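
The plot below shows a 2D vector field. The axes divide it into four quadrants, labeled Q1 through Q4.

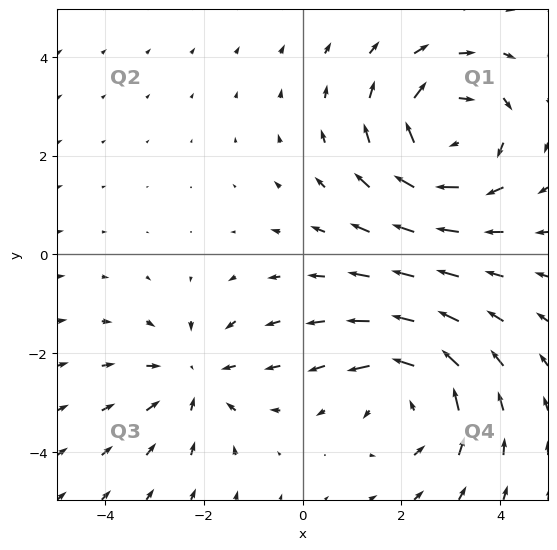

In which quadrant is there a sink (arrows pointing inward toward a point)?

The sink sits at approximately (-2.2, -2.5), which lies in quadrant Q3. The divergence there is about -3, negative as expected for a sink.

Q3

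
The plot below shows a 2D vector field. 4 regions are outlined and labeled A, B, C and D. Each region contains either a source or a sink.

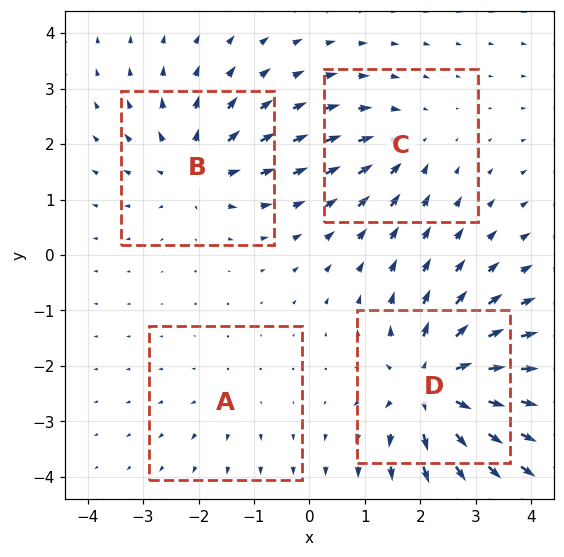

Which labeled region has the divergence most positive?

D

Divergence at each region's feature centre — A: about +2, B: about +5, C: about -4, D: about +8. Region D is most positive.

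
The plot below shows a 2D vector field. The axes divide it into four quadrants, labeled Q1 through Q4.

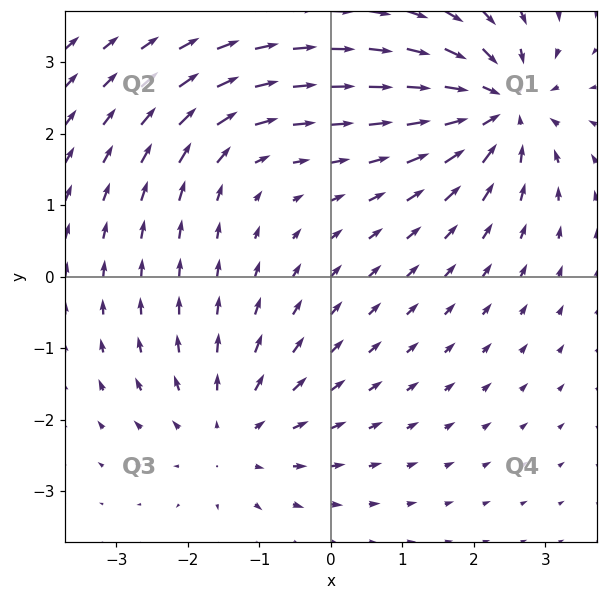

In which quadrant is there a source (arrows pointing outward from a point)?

Q3

The source sits at approximately (-1.4, -2.2), which lies in quadrant Q3. The divergence there is about +3, positive as expected for a source.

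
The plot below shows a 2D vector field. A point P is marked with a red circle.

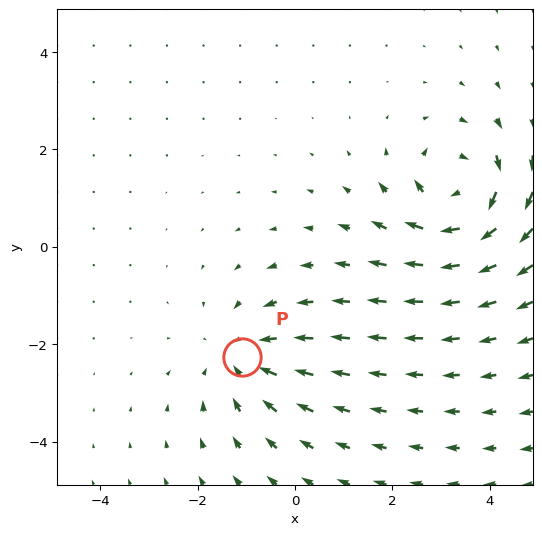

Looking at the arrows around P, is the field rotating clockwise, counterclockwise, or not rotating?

Near P at (-1.1, -2.3) the arrows show no circulation. The curl there is ≈0.

not rotating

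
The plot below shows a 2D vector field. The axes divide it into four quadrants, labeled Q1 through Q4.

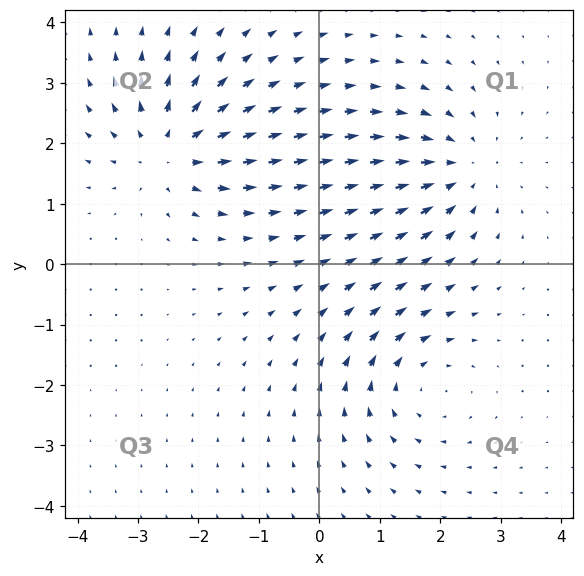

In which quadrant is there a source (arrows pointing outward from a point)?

The source sits at approximately (-2.5, 1.9), which lies in quadrant Q2. The divergence there is about +4, positive as expected for a source.

Q2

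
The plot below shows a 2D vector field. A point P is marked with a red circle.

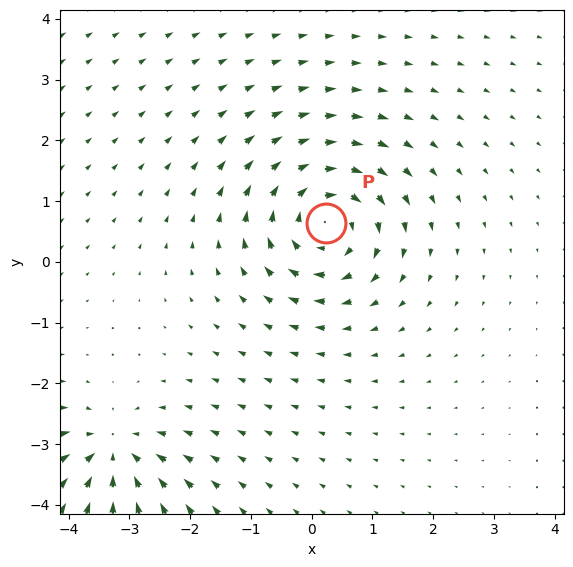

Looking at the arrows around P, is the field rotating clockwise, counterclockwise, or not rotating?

Near P at (0.2, 0.6) the arrows circulate clockwise. The curl (z-component) there is about -5; negative curl means clockwise rotation.

clockwise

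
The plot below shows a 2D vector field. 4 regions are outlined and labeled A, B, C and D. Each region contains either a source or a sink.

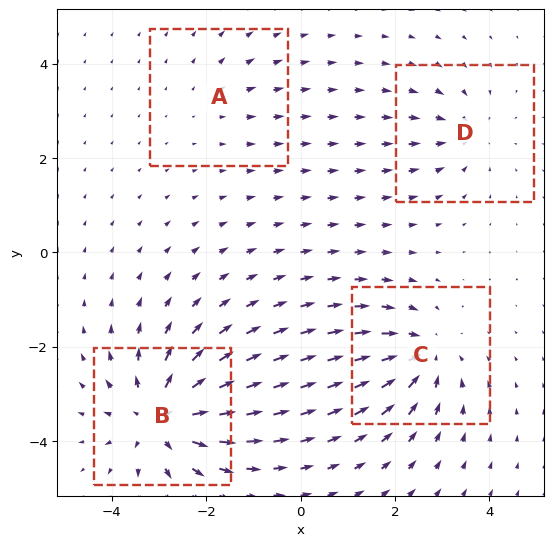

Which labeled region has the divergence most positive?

Divergence at each region's feature centre — A: about +2, B: about +7, C: about -5, D: about -3. Region B is most positive.

B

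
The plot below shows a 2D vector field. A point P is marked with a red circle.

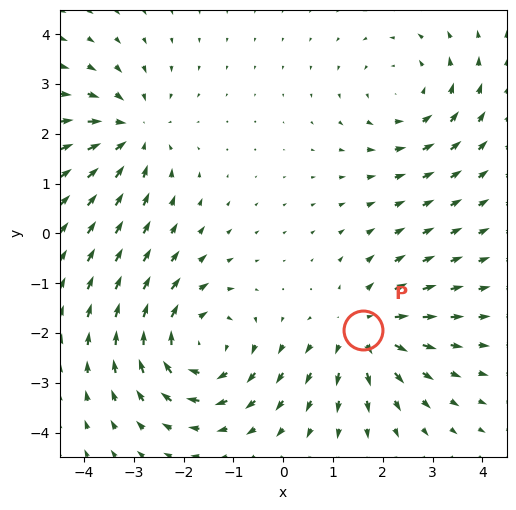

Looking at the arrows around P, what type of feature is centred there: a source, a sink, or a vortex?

At P (1.6, -1.9) the arrows spread outward. Divergence about +4, curl ≈0 — positive divergence with near-zero curl is a source.

source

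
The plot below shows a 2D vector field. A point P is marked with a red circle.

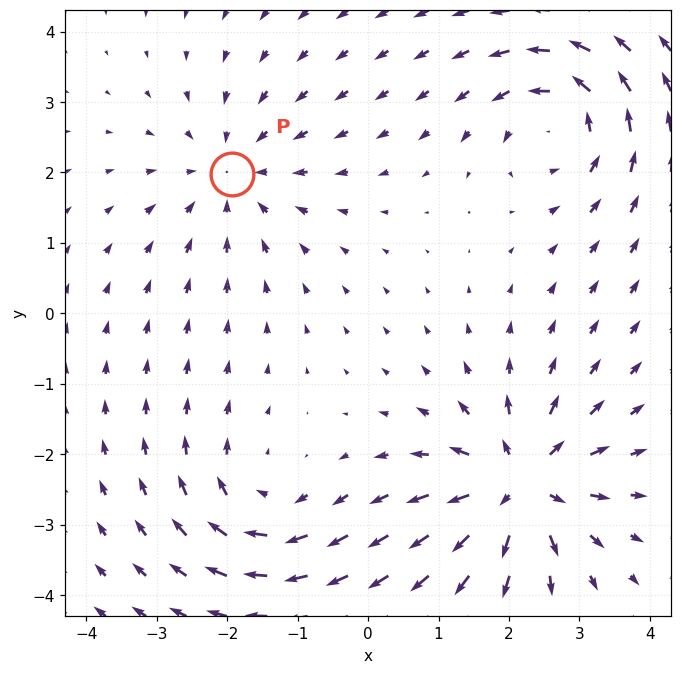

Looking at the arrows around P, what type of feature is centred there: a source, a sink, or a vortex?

At P (-1.9, 2.0) the arrows converge inward. Divergence about -3, curl ≈0 — negative divergence with near-zero curl is a sink.

sink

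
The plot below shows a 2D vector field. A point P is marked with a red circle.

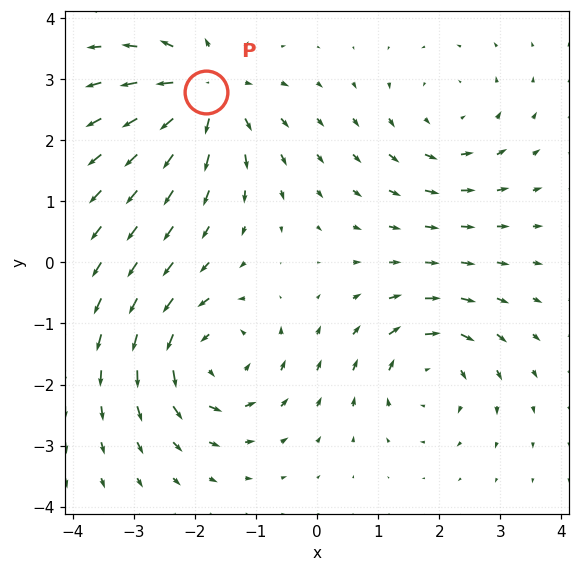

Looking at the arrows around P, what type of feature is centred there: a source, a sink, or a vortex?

At P (-1.8, 2.8) the arrows spread outward. Divergence about +6, curl ≈0 — positive divergence with near-zero curl is a source.

source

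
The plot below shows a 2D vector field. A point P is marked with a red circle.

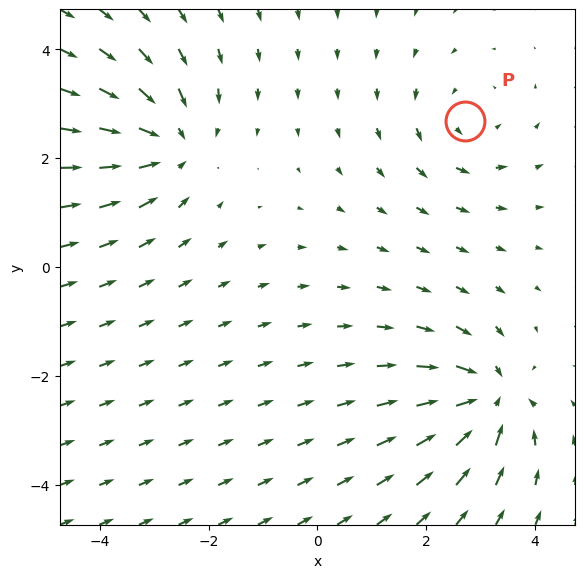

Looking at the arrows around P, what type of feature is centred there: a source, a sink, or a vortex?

At P (2.7, 2.7) the arrows circulate counterclockwise. Divergence ≈0, curl about +3 — near-zero divergence with nonzero curl is a vortex.

vortex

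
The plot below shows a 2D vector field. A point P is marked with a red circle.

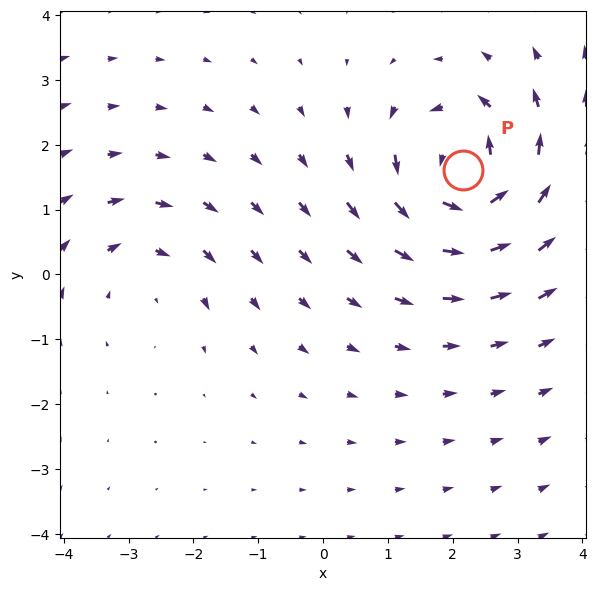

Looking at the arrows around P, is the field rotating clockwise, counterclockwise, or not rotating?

Near P at (2.2, 1.6) the arrows circulate counterclockwise. The curl (z-component) there is about +6; positive curl means counterclockwise rotation.

counterclockwise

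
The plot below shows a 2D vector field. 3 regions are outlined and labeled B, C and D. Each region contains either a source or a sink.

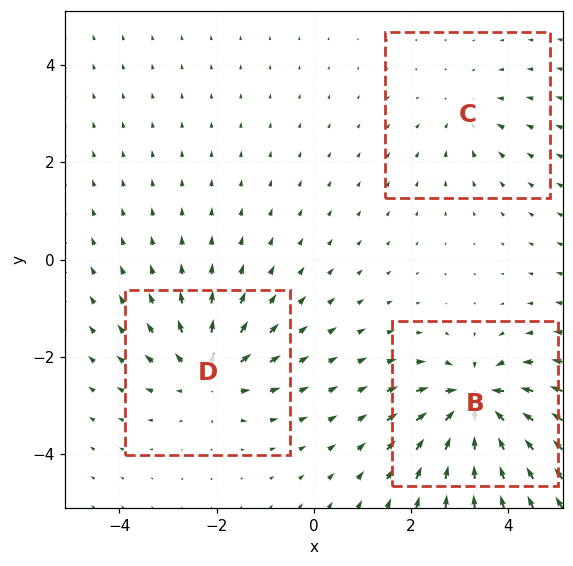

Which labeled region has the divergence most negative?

B

Divergence at each region's feature centre — B: about -6, C: about -2, D: about +4. Region B is most negative.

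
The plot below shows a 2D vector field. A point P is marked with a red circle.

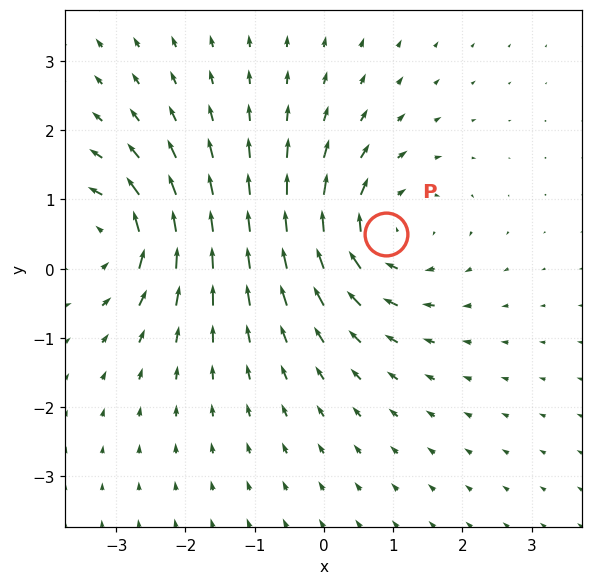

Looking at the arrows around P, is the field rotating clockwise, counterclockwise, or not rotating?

clockwise

Near P at (0.9, 0.5) the arrows circulate clockwise. The curl (z-component) there is about -5; negative curl means clockwise rotation.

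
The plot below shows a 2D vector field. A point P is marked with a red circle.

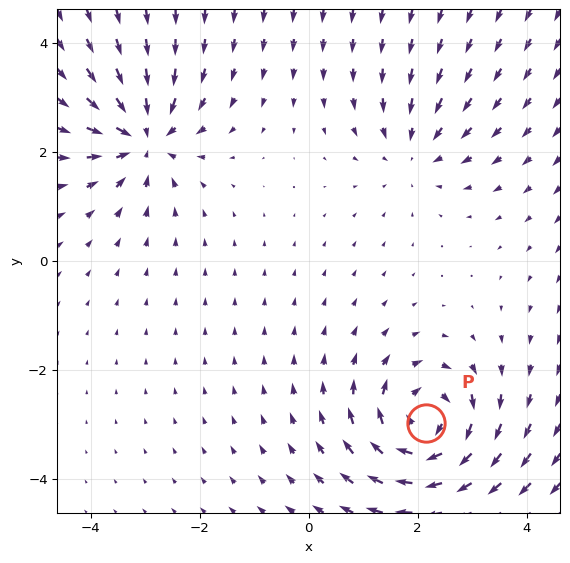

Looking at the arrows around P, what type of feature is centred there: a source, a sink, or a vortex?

At P (2.1, -3.0) the arrows circulate clockwise. Divergence ≈0, curl about -7 — near-zero divergence with nonzero curl is a vortex.

vortex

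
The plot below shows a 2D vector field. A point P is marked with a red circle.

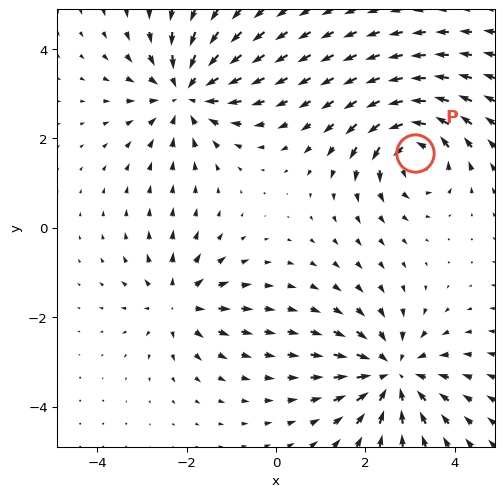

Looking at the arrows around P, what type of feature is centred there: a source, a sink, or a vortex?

vortex

At P (3.1, 1.7) the arrows circulate counterclockwise. Divergence ≈0, curl about +6 — near-zero divergence with nonzero curl is a vortex.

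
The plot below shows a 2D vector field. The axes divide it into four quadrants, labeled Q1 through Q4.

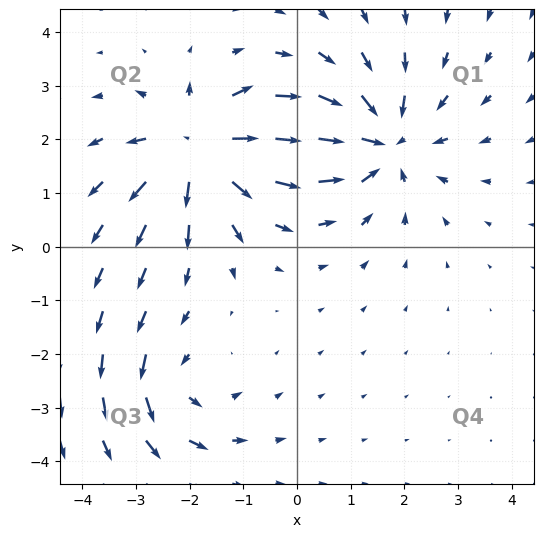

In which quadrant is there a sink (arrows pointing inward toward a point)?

Q1

The sink sits at approximately (1.6, 2.0), which lies in quadrant Q1. The divergence there is about -5, negative as expected for a sink.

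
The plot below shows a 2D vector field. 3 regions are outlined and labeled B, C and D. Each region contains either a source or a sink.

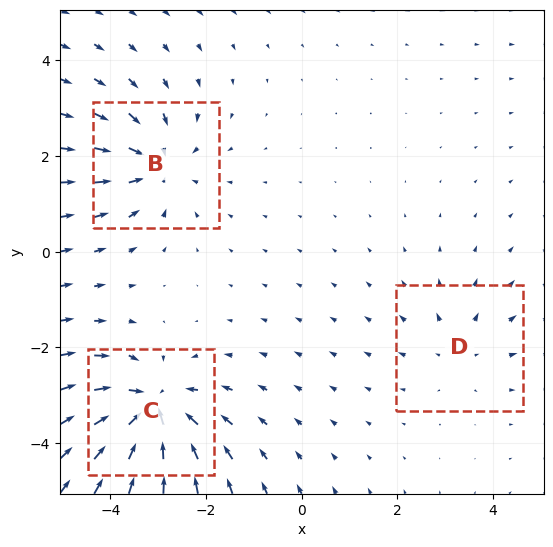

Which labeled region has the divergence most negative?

Divergence at each region's feature centre — B: about -4, C: about -5, D: about +2. Region C is most negative.

C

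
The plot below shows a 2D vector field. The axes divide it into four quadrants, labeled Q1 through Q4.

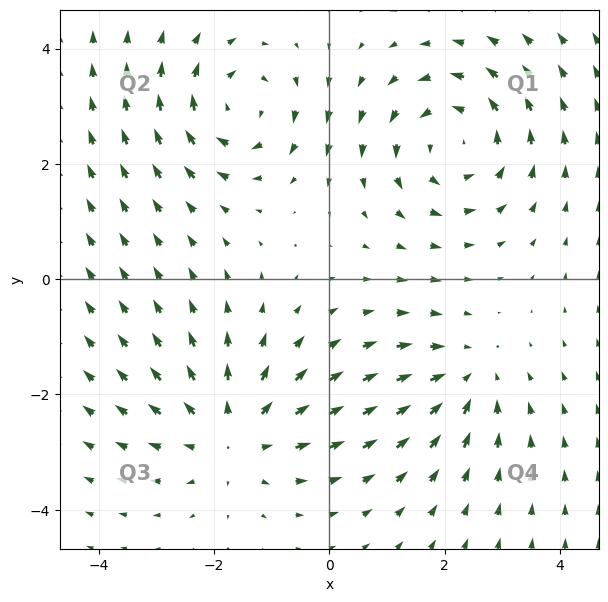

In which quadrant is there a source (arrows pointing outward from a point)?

The source sits at approximately (-1.7, -2.7), which lies in quadrant Q3. The divergence there is about +3, positive as expected for a source.

Q3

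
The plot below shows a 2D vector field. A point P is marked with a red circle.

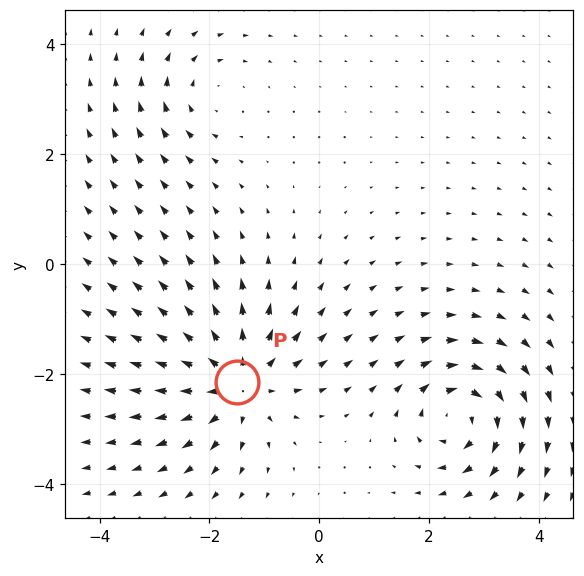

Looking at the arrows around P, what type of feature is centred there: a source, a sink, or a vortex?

source

At P (-1.5, -2.1) the arrows spread outward. Divergence about +5, curl ≈0 — positive divergence with near-zero curl is a source.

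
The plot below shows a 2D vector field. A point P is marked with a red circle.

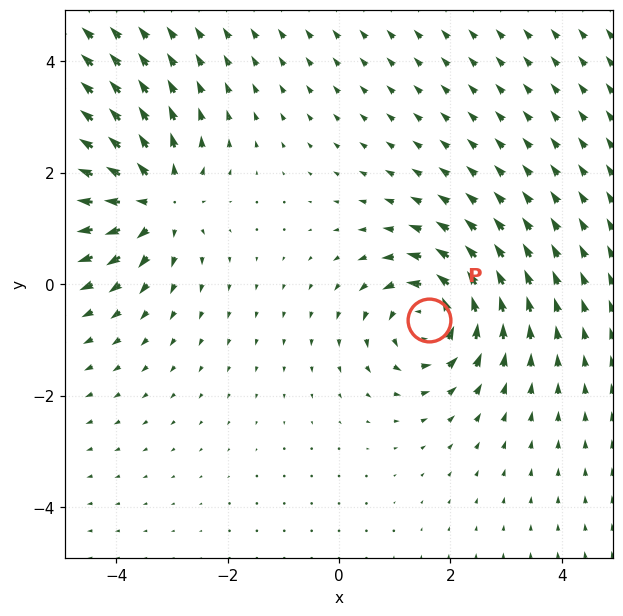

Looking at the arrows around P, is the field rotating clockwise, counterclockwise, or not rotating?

Near P at (1.6, -0.6) the arrows circulate counterclockwise. The curl (z-component) there is about +5; positive curl means counterclockwise rotation.

counterclockwise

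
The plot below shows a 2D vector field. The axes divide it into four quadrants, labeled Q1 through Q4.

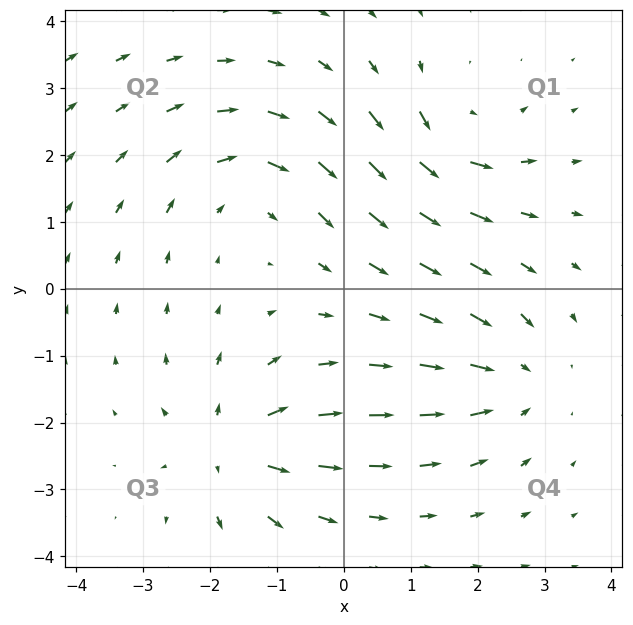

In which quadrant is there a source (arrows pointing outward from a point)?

Q3

The source sits at approximately (-1.7, -2.4), which lies in quadrant Q3. The divergence there is about +5, positive as expected for a source.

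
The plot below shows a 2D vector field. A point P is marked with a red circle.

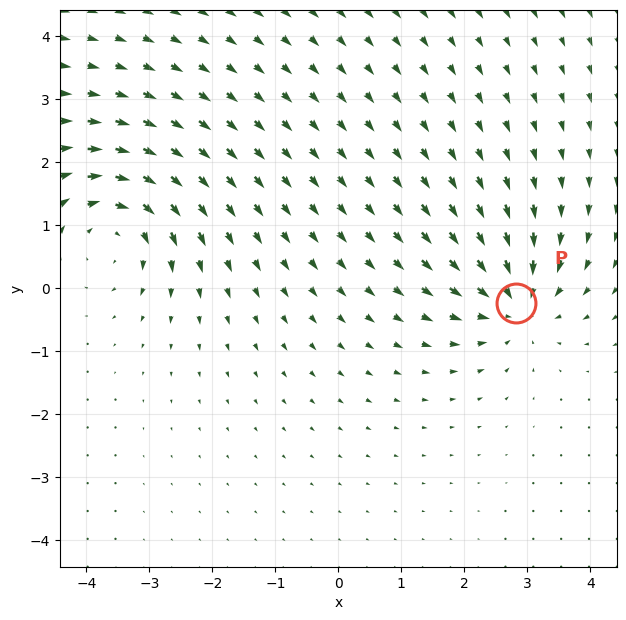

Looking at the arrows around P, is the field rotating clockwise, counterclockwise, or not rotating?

Near P at (2.8, -0.2) the arrows show no circulation. The curl there is ≈0.

not rotating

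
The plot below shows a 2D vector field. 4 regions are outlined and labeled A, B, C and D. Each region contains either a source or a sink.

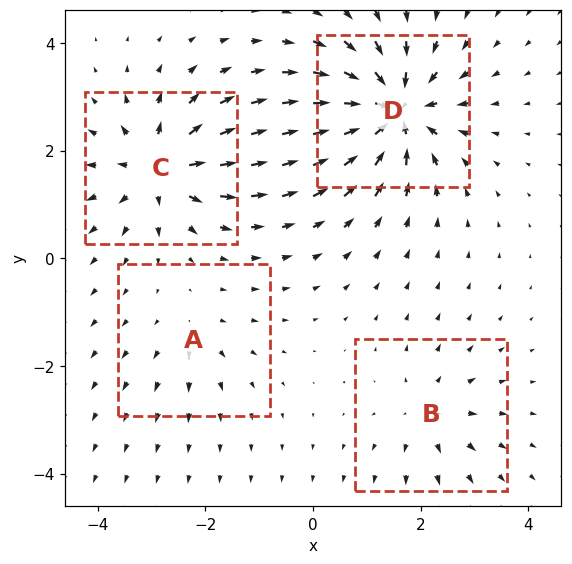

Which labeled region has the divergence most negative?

Divergence at each region's feature centre — A: about +3, B: about +4, C: about +7, D: about -9. Region D is most negative.

D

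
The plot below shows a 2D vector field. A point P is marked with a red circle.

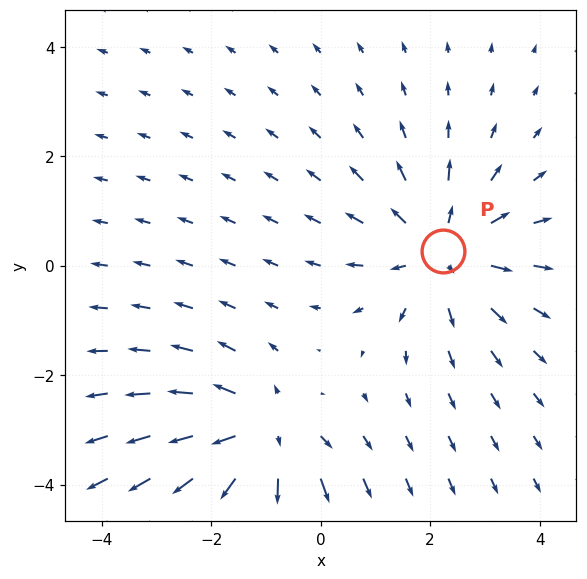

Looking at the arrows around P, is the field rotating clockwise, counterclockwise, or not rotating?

Near P at (2.2, 0.3) the arrows show no circulation. The curl there is ≈0.

not rotating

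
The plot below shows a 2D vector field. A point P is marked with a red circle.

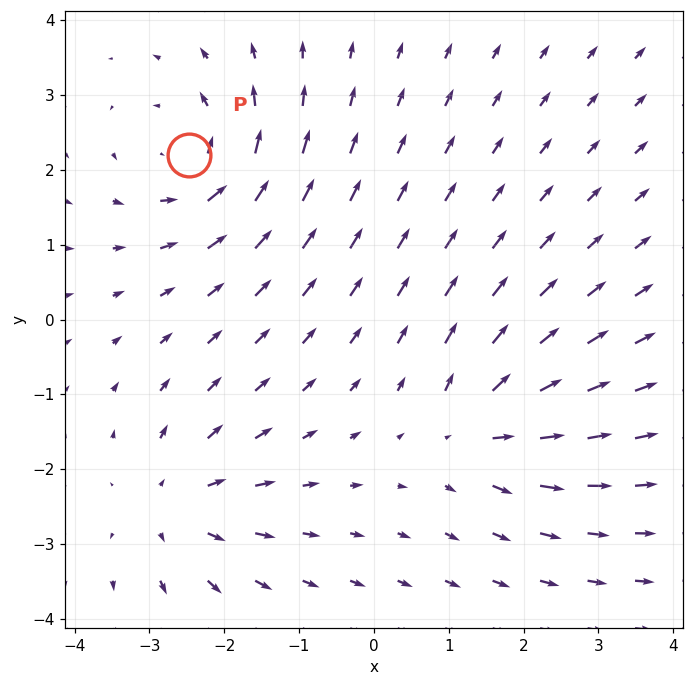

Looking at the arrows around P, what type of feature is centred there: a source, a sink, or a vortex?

At P (-2.5, 2.2) the arrows circulate counterclockwise. Divergence ≈0, curl about +5 — near-zero divergence with nonzero curl is a vortex.

vortex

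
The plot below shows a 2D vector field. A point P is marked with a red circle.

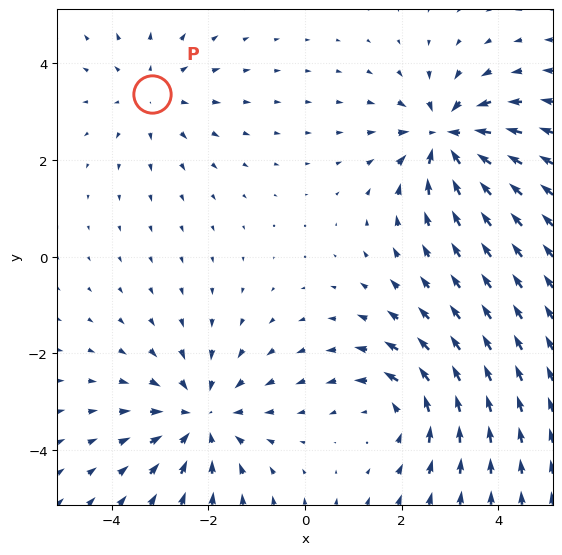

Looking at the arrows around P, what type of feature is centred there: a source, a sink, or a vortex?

At P (-3.2, 3.4) the arrows spread outward. Divergence about +2, curl ≈0 — positive divergence with near-zero curl is a source.

source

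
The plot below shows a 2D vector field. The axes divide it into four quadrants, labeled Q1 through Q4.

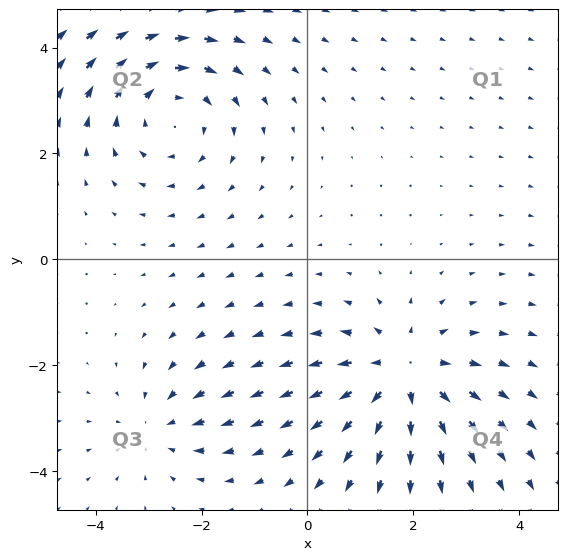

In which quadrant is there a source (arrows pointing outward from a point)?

The source sits at approximately (1.8, -2.2), which lies in quadrant Q4. The divergence there is about +4, positive as expected for a source.

Q4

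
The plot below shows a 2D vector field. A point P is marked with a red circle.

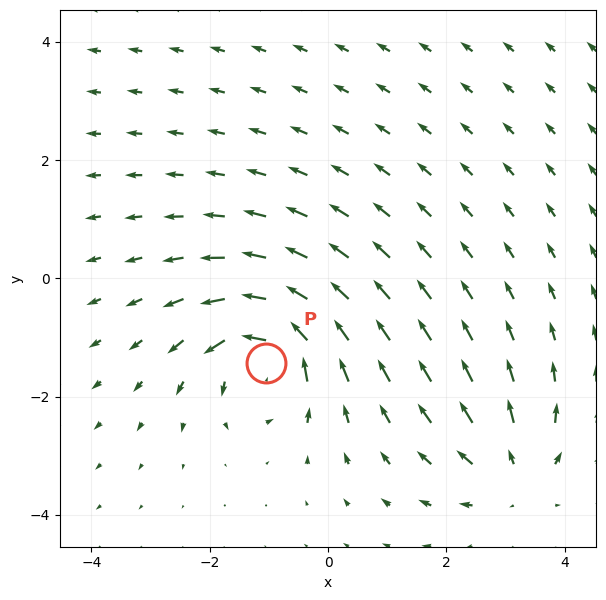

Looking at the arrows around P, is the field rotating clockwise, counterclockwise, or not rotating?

counterclockwise

Near P at (-1.0, -1.4) the arrows circulate counterclockwise. The curl (z-component) there is about +6; positive curl means counterclockwise rotation.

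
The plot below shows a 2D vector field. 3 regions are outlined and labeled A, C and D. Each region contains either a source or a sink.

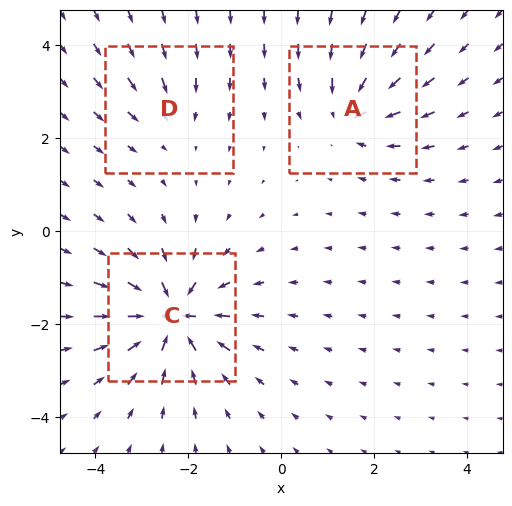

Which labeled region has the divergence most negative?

C

Divergence at each region's feature centre — A: about -4, C: about -6, D: about -2. Region C is most negative.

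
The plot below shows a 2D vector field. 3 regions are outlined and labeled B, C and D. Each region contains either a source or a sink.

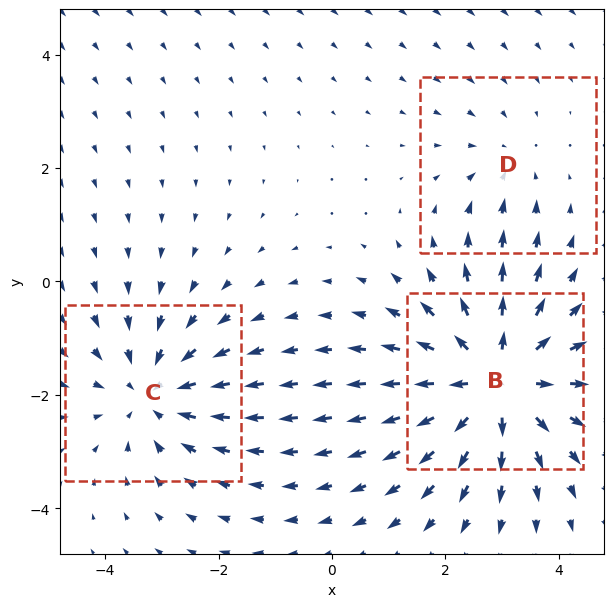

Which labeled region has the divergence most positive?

B

Divergence at each region's feature centre — B: about +4, C: about -3, D: about -2. Region B is most positive.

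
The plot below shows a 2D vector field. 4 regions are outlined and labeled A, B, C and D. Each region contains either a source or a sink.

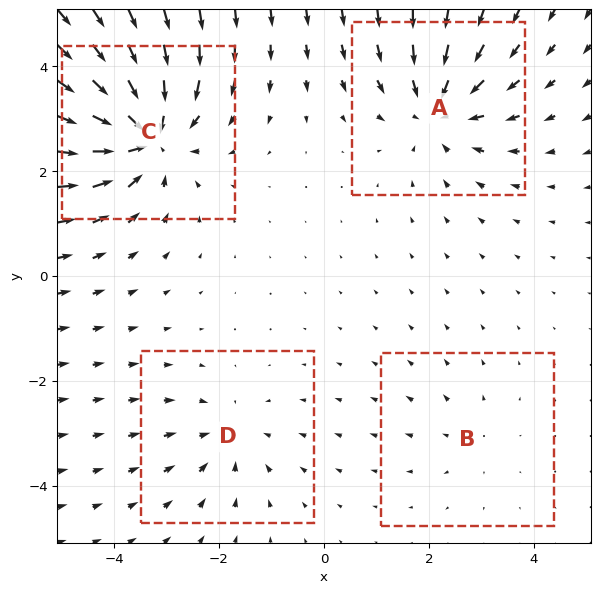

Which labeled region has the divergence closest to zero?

Divergence at each region's feature centre — A: about -5, B: about +2, C: about -7, D: about -3. Region B is closest to zero.

B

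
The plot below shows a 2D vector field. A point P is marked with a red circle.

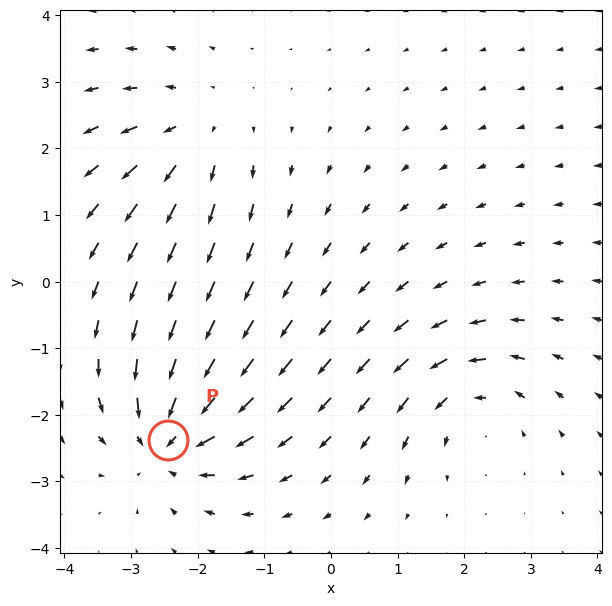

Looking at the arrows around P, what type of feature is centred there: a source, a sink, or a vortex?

At P (-2.5, -2.4) the arrows converge inward. Divergence about -6, curl ≈0 — negative divergence with near-zero curl is a sink.

sink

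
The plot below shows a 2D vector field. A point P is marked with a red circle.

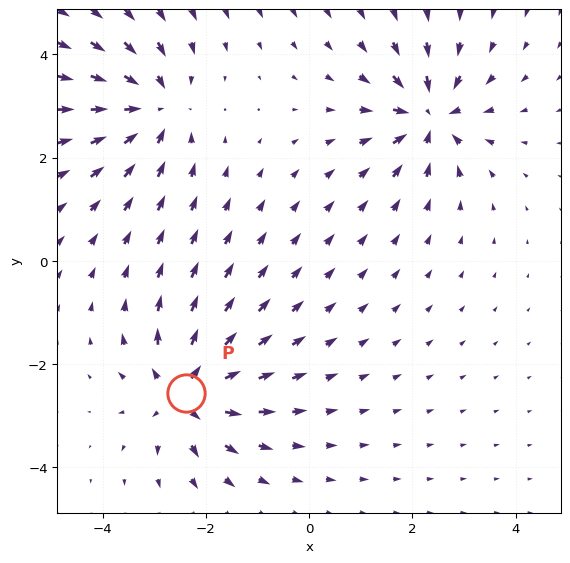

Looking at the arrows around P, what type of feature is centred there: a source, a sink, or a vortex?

At P (-2.4, -2.6) the arrows spread outward. Divergence about +7, curl ≈0 — positive divergence with near-zero curl is a source.

source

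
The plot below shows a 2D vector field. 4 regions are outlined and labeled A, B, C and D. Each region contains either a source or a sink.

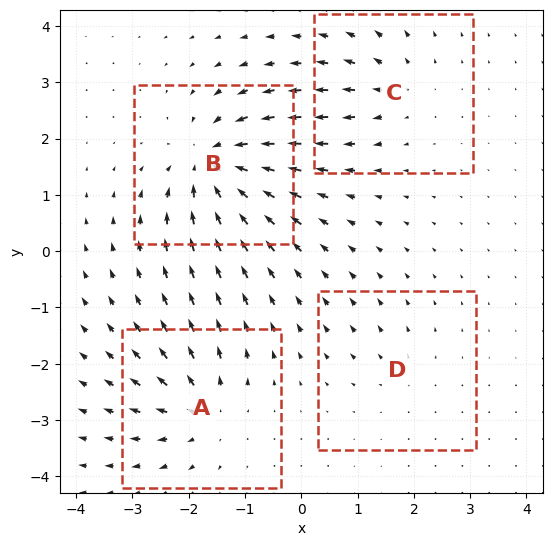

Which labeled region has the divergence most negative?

Divergence at each region's feature centre — A: about +6, B: about -8, C: about +4, D: about +2. Region B is most negative.

B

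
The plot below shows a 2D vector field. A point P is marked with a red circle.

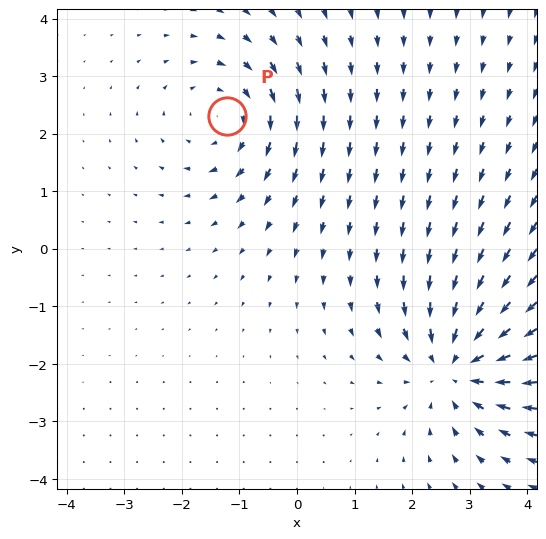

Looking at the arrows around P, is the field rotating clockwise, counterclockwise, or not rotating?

Near P at (-1.2, 2.3) the arrows circulate clockwise. The curl (z-component) there is about -3; negative curl means clockwise rotation.

clockwise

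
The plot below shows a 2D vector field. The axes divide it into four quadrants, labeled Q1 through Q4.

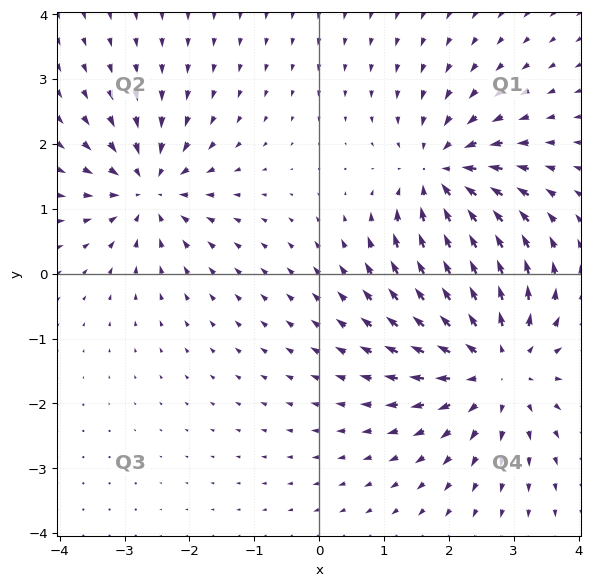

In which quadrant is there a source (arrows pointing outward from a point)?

Q4

The source sits at approximately (2.7, -1.4), which lies in quadrant Q4. The divergence there is about +4, positive as expected for a source.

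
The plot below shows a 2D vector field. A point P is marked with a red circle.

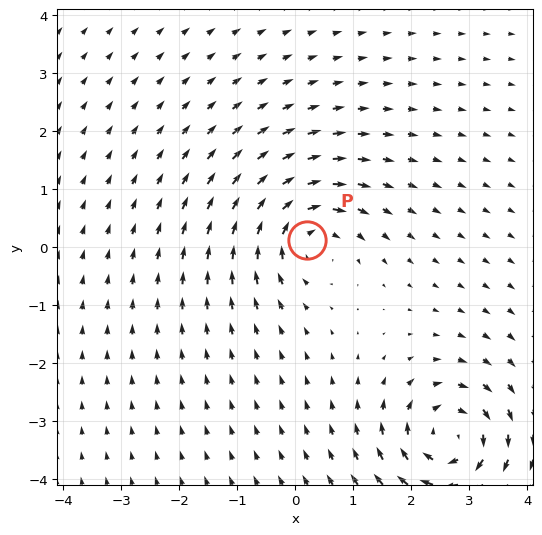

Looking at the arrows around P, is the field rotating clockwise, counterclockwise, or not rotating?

clockwise

Near P at (0.2, 0.1) the arrows circulate clockwise. The curl (z-component) there is about -6; negative curl means clockwise rotation.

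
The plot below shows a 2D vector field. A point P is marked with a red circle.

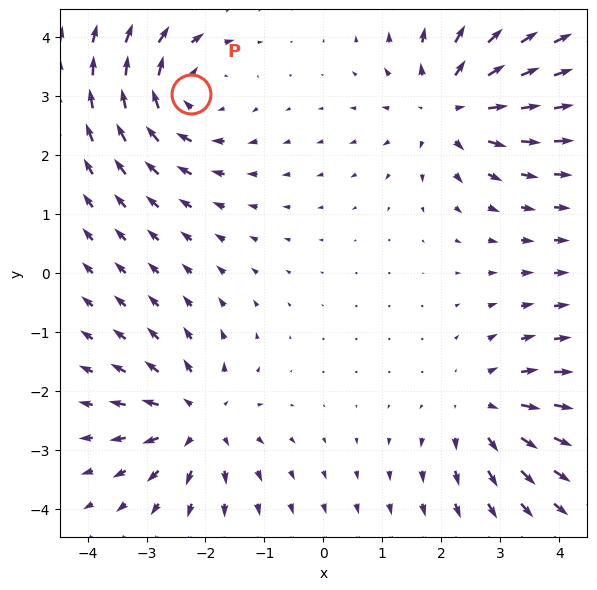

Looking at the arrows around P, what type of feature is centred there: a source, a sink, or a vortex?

At P (-2.2, 3.0) the arrows circulate clockwise. Divergence ≈0, curl about -5 — near-zero divergence with nonzero curl is a vortex.

vortex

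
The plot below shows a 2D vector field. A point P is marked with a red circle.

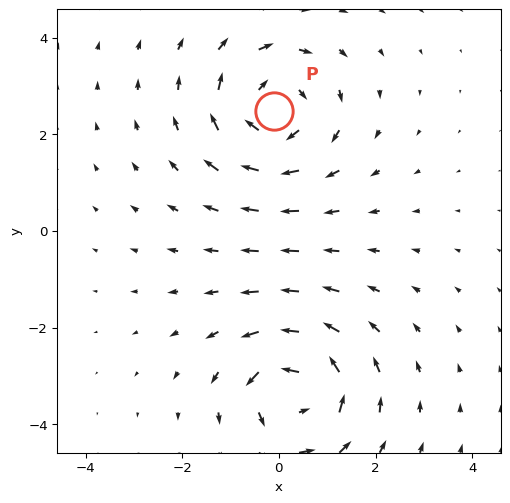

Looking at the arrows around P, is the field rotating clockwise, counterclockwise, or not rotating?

clockwise

Near P at (-0.1, 2.5) the arrows circulate clockwise. The curl (z-component) there is about -4; negative curl means clockwise rotation.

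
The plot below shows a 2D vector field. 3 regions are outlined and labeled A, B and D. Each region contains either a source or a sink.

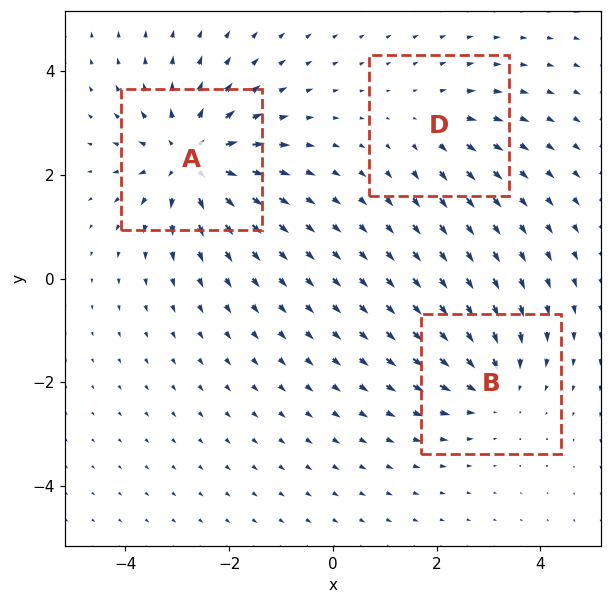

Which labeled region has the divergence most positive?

Divergence at each region's feature centre — A: about +5, B: about -3, D: about +2. Region A is most positive.

A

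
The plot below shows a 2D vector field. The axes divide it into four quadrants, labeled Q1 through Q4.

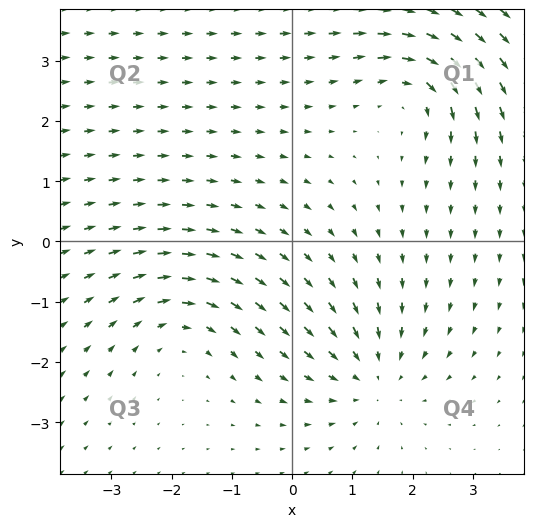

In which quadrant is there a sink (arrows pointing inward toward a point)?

The sink sits at approximately (1.3, -2.2), which lies in quadrant Q4. The divergence there is about -3, negative as expected for a sink.

Q4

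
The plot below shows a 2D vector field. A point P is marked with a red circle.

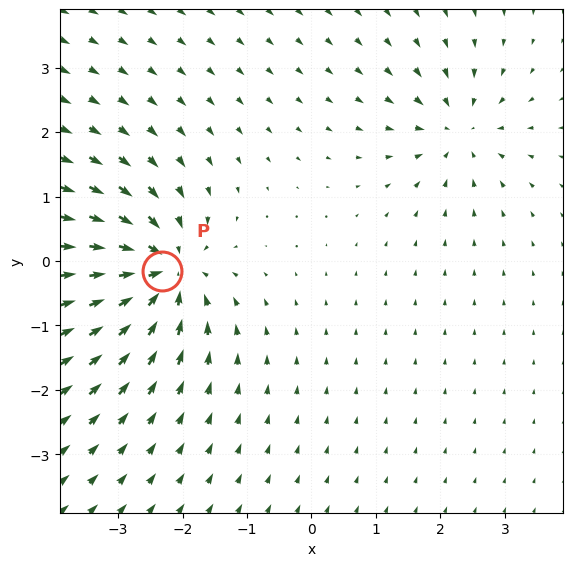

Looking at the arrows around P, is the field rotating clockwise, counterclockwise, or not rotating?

not rotating

Near P at (-2.3, -0.2) the arrows show no circulation. The curl there is ≈0.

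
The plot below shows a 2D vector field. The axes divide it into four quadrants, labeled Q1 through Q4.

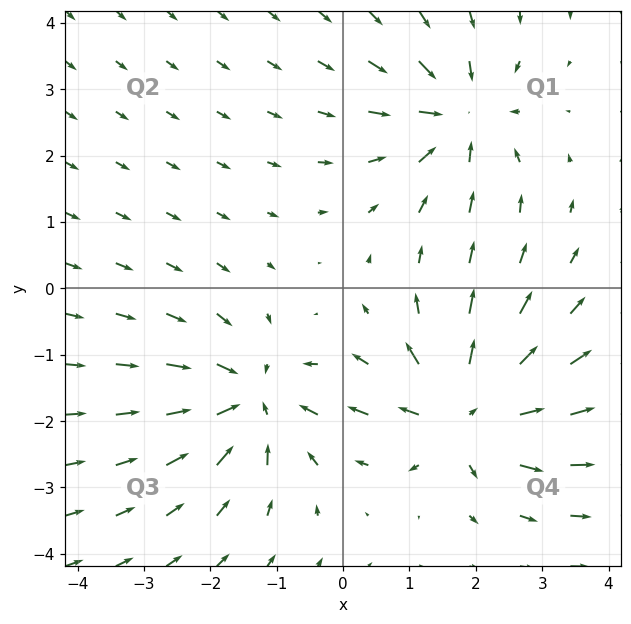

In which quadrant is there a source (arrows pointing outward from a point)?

The source sits at approximately (1.8, -1.9), which lies in quadrant Q4. The divergence there is about +6, positive as expected for a source.

Q4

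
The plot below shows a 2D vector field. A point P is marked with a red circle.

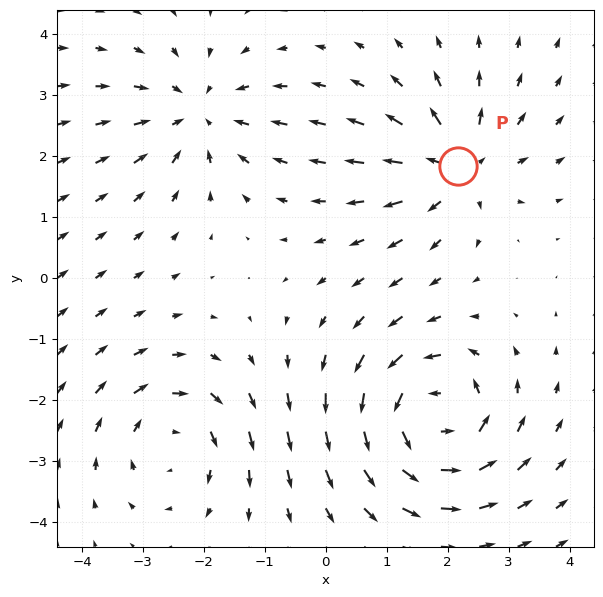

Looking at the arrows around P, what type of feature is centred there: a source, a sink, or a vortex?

At P (2.2, 1.8) the arrows spread outward. Divergence about +4, curl ≈0 — positive divergence with near-zero curl is a source.

source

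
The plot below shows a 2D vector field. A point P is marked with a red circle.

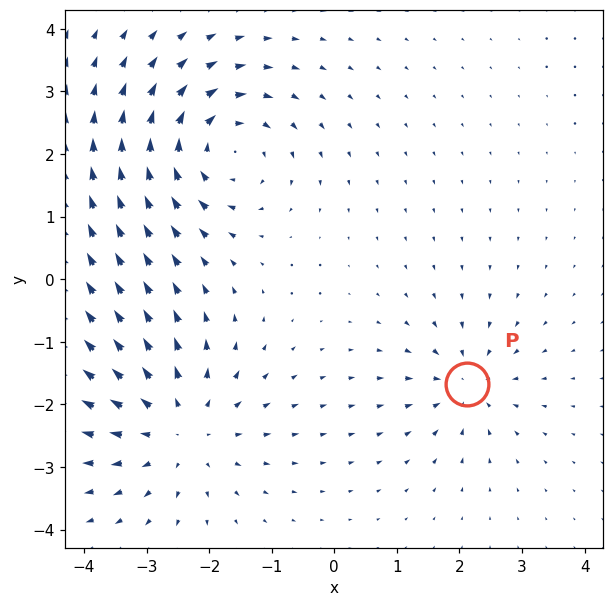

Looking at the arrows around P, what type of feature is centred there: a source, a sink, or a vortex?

At P (2.1, -1.7) the arrows converge inward. Divergence about -4, curl ≈0 — negative divergence with near-zero curl is a sink.

sink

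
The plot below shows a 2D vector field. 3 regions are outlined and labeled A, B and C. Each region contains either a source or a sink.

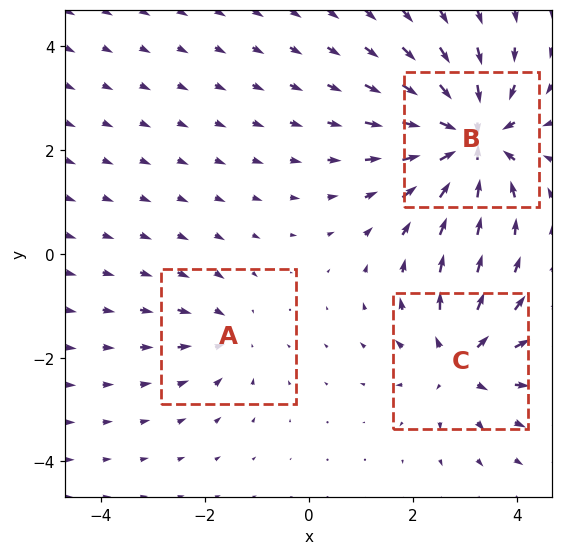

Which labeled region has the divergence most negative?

Divergence at each region's feature centre — A: about -2, B: about -5, C: about +3. Region B is most negative.

B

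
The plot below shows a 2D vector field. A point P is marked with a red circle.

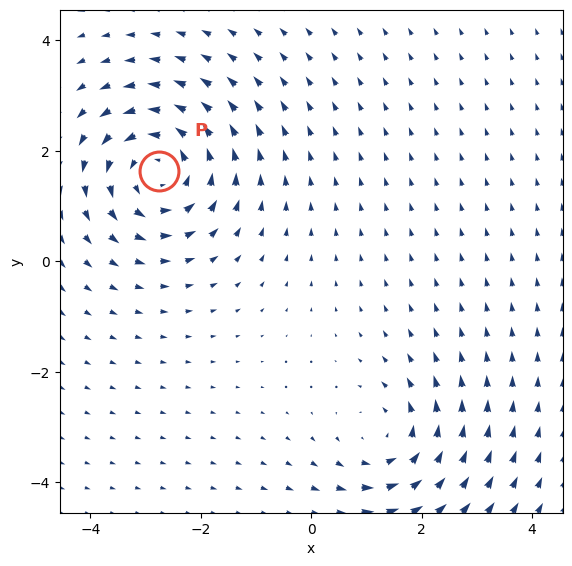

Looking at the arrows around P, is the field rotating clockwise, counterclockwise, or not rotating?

counterclockwise

Near P at (-2.8, 1.6) the arrows circulate counterclockwise. The curl (z-component) there is about +4; positive curl means counterclockwise rotation.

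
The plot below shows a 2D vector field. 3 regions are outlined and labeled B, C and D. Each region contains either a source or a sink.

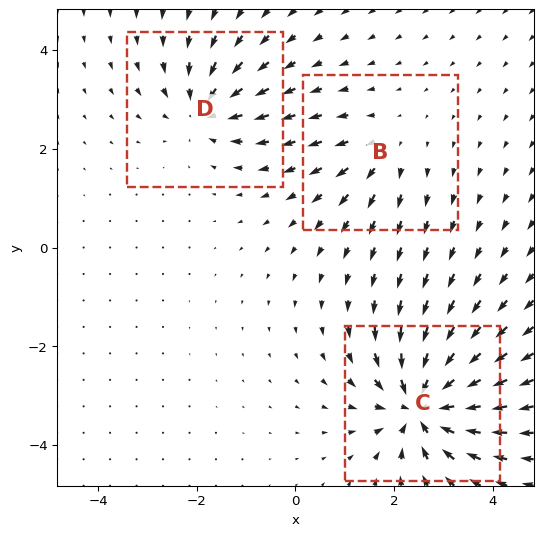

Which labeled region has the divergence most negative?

Divergence at each region's feature centre — B: about +3, C: about -6, D: about -4. Region C is most negative.

C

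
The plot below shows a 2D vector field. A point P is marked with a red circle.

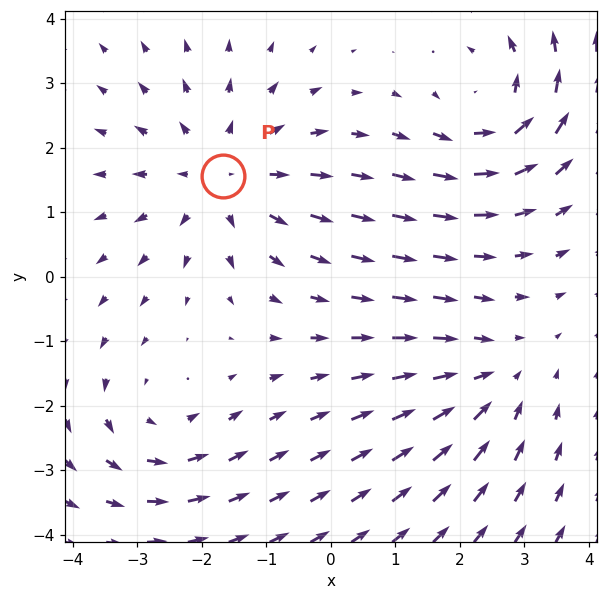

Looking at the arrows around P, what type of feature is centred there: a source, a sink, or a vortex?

At P (-1.7, 1.6) the arrows spread outward. Divergence about +3, curl ≈0 — positive divergence with near-zero curl is a source.

source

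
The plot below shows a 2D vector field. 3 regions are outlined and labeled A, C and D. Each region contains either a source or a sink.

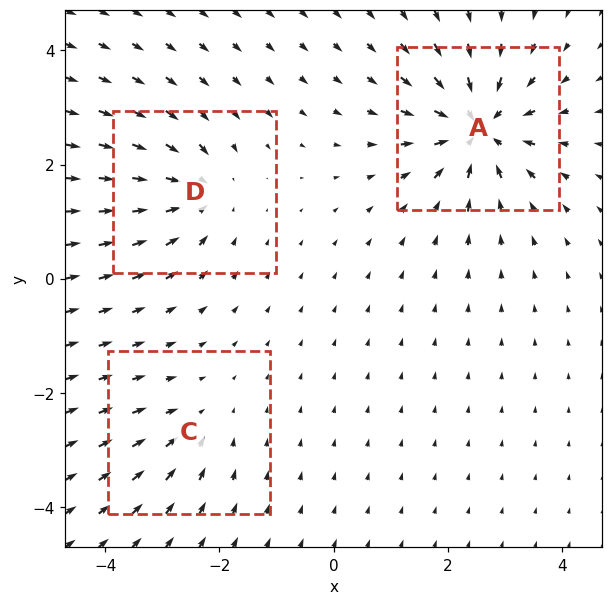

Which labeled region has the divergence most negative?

A

Divergence at each region's feature centre — A: about -6, C: about -2, D: about -4. Region A is most negative.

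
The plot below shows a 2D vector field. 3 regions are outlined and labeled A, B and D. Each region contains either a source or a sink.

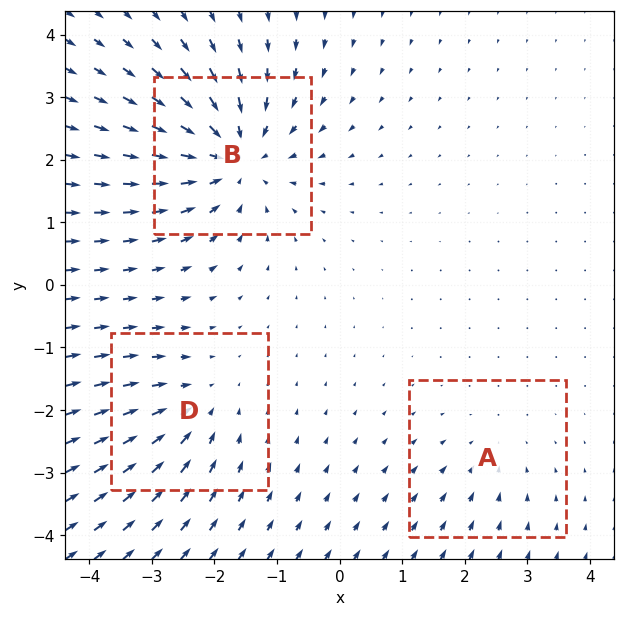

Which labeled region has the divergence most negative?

B

Divergence at each region's feature centre — A: about -2, B: about -5, D: about -3. Region B is most negative.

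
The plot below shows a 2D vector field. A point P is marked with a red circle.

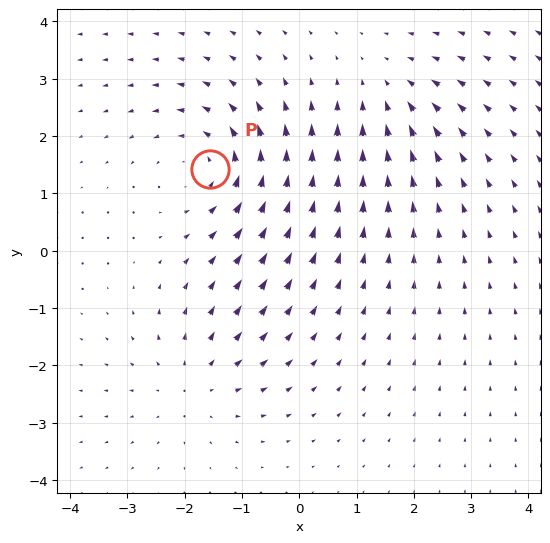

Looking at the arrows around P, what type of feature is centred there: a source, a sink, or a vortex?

vortex

At P (-1.6, 1.4) the arrows circulate counterclockwise. Divergence ≈0, curl about +4 — near-zero divergence with nonzero curl is a vortex.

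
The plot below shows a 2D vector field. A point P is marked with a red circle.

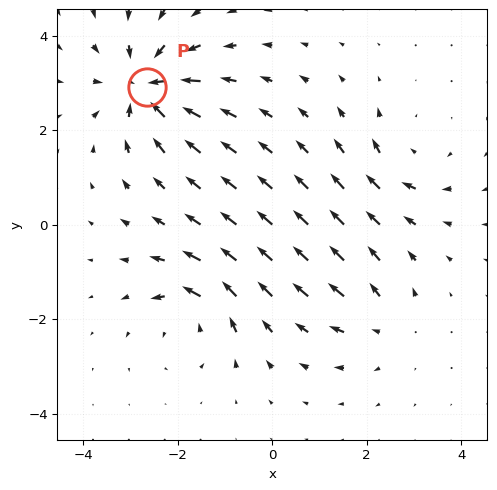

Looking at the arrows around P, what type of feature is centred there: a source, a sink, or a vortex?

At P (-2.7, 2.9) the arrows converge inward. Divergence about -6, curl ≈0 — negative divergence with near-zero curl is a sink.

sink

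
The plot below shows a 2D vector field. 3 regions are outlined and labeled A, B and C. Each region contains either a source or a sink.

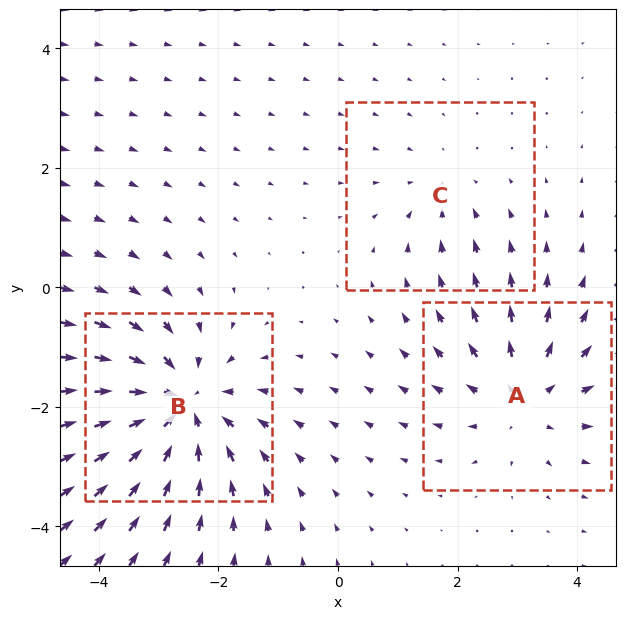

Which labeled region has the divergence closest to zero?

C

Divergence at each region's feature centre — A: about +3, B: about -5, C: about -2. Region C is closest to zero.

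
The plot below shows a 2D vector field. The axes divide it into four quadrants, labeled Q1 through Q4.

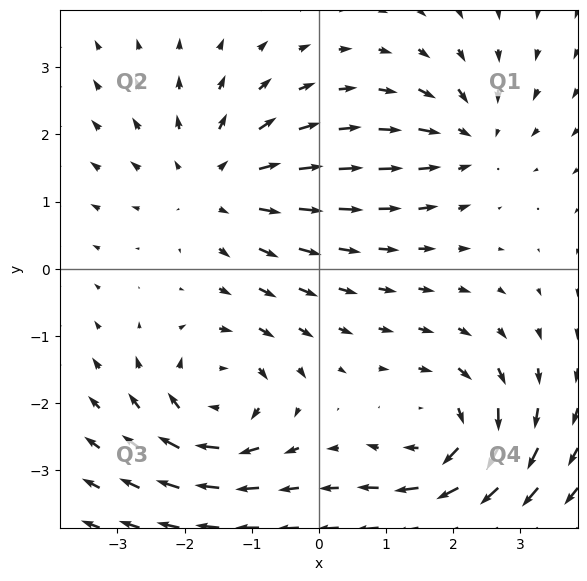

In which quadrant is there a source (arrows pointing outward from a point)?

The source sits at approximately (-1.5, 1.3), which lies in quadrant Q2. The divergence there is about +3, positive as expected for a source.

Q2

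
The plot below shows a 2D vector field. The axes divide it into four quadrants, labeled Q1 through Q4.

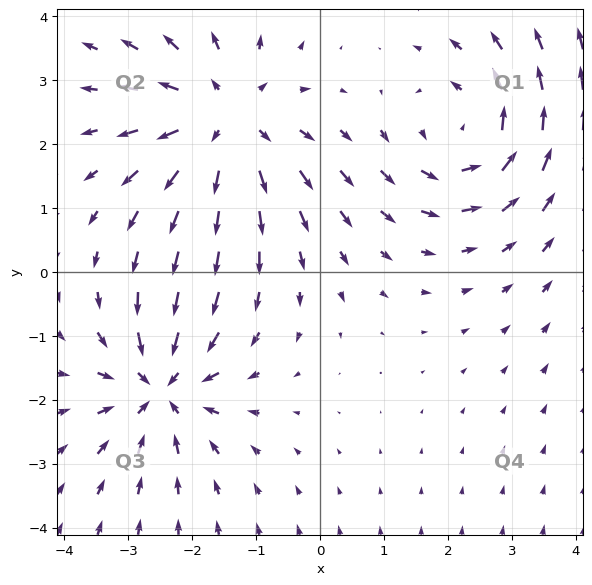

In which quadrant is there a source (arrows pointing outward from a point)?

The source sits at approximately (-1.5, 2.4), which lies in quadrant Q2. The divergence there is about +3, positive as expected for a source.

Q2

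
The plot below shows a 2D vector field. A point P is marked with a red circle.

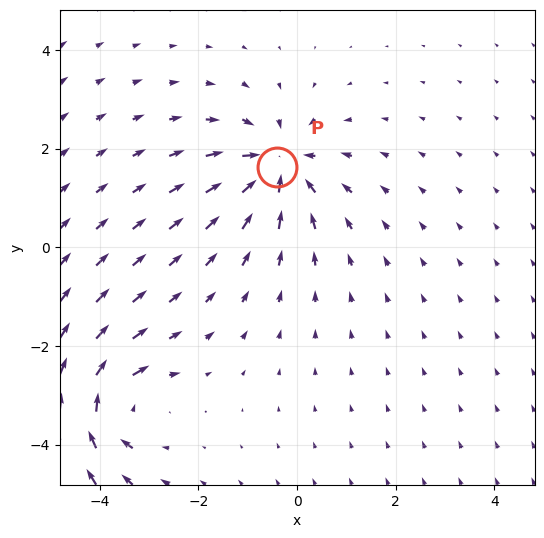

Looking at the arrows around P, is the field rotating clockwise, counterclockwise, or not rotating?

not rotating

Near P at (-0.4, 1.6) the arrows show no circulation. The curl there is ≈0.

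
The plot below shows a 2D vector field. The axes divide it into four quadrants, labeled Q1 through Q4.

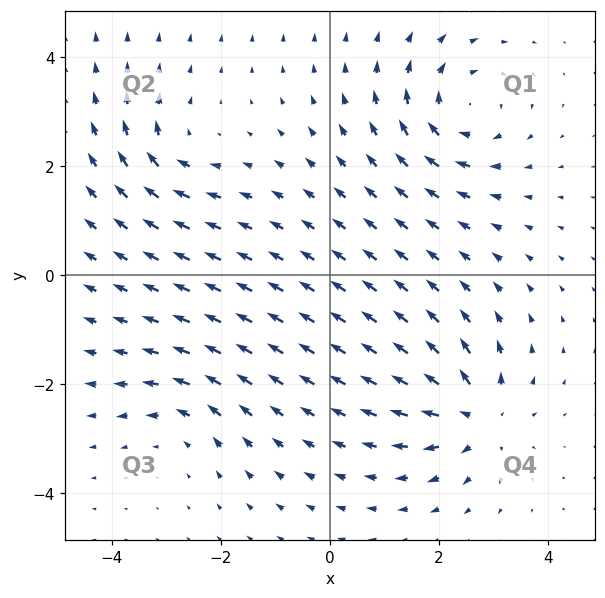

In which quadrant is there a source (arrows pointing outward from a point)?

Q4

The source sits at approximately (2.7, -2.6), which lies in quadrant Q4. The divergence there is about +5, positive as expected for a source.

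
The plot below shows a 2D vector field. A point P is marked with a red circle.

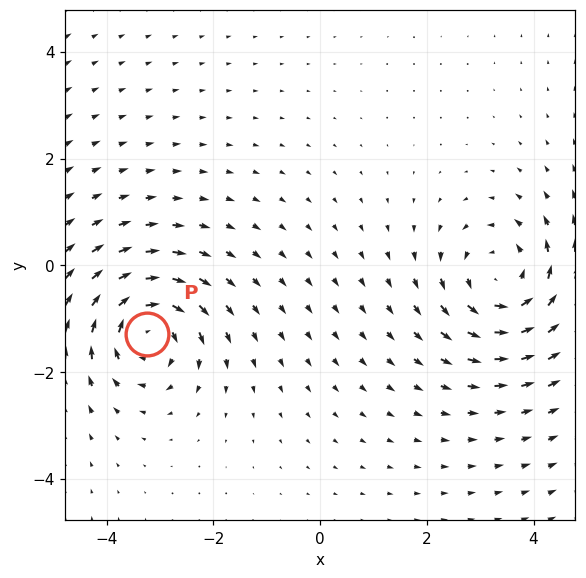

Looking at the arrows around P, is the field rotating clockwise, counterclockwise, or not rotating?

Near P at (-3.2, -1.3) the arrows circulate clockwise. The curl (z-component) there is about -5; negative curl means clockwise rotation.

clockwise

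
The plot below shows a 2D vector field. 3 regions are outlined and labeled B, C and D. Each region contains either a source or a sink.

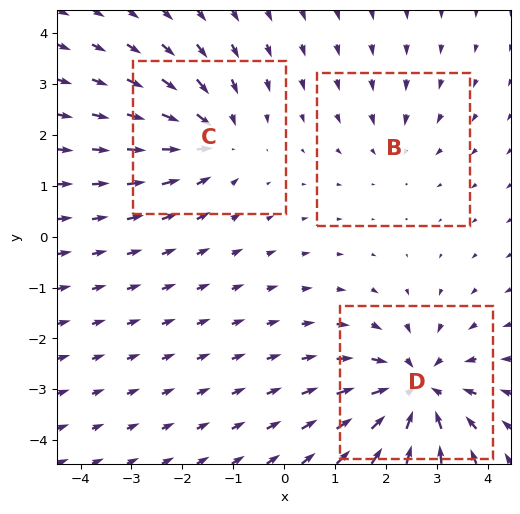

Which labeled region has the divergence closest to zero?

Divergence at each region's feature centre — B: about -2, C: about -3, D: about -5. Region B is closest to zero.

B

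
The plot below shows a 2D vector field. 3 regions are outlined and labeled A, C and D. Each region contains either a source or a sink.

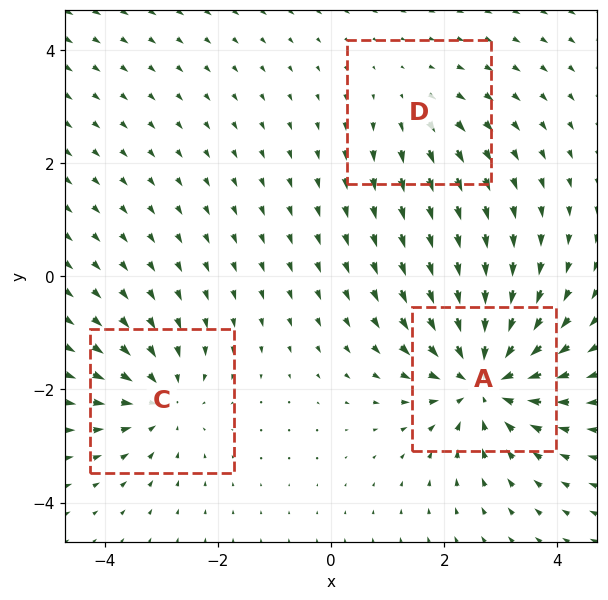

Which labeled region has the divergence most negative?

Divergence at each region's feature centre — A: about -5, C: about -3, D: about +2. Region A is most negative.

A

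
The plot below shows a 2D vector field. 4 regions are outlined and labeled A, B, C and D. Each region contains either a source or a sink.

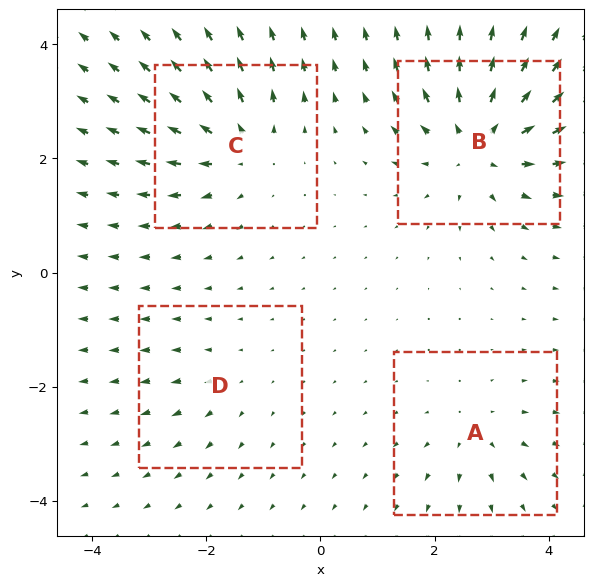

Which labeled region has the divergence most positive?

B

Divergence at each region's feature centre — A: about +4, B: about +8, C: about +6, D: about +2. Region B is most positive.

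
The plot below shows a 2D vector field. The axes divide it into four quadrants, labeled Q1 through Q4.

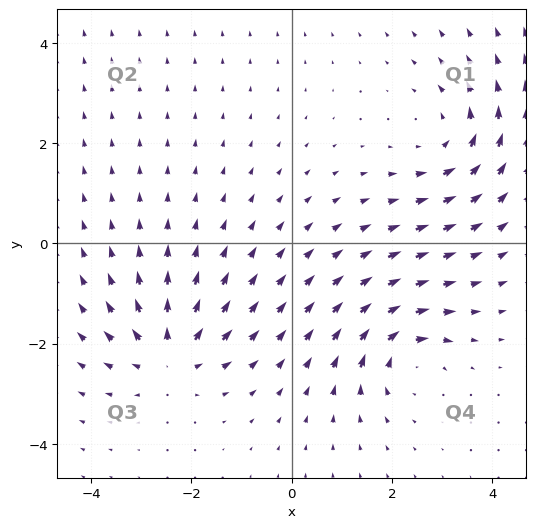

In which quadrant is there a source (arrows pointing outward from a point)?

The source sits at approximately (-2.4, -2.2), which lies in quadrant Q3. The divergence there is about +5, positive as expected for a source.

Q3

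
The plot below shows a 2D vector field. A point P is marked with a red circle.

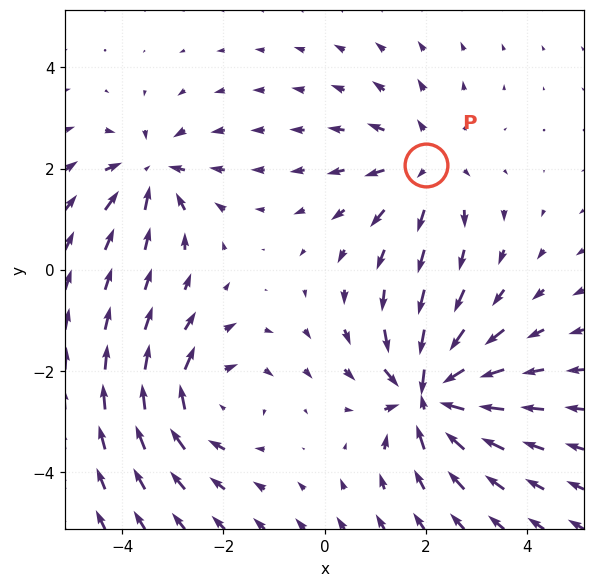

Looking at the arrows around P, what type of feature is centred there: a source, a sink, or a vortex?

source

At P (2.0, 2.1) the arrows spread outward. Divergence about +3, curl ≈0 — positive divergence with near-zero curl is a source.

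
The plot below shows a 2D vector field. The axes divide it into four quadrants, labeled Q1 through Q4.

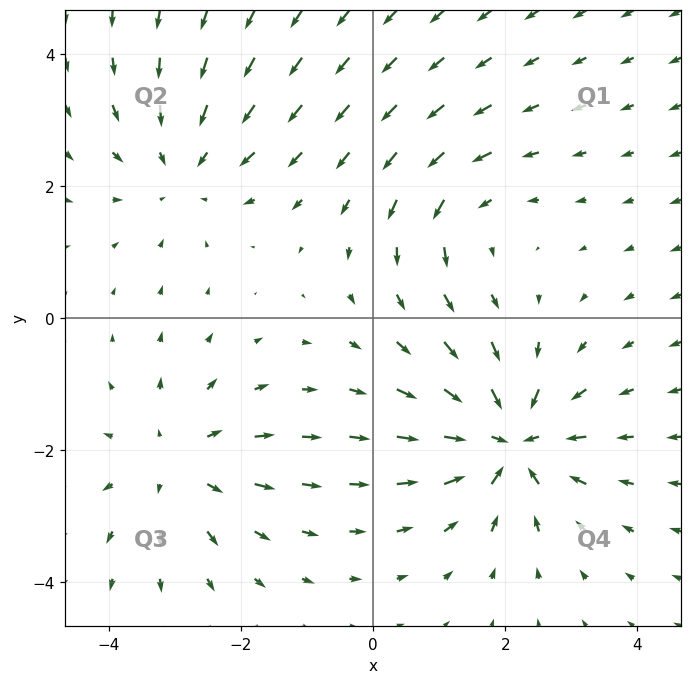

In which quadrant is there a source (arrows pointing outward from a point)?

The source sits at approximately (-3.0, -2.2), which lies in quadrant Q3. The divergence there is about +3, positive as expected for a source.

Q3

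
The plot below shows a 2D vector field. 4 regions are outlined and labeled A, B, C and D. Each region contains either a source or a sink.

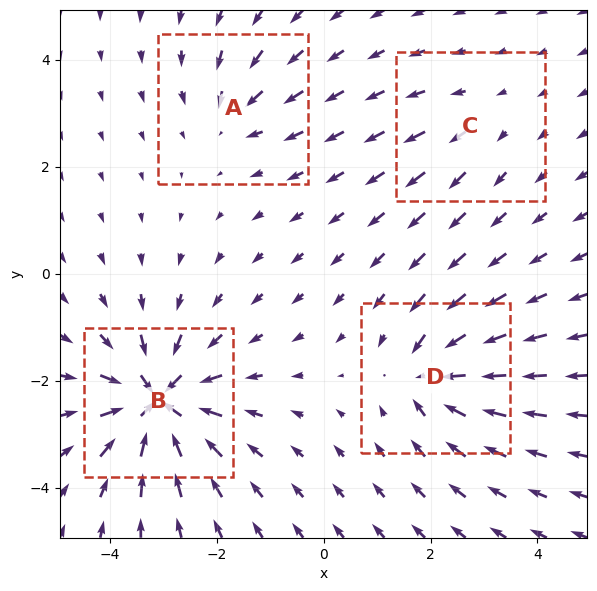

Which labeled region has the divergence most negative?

B

Divergence at each region's feature centre — A: about -4, B: about -9, C: about +2, D: about -6. Region B is most negative.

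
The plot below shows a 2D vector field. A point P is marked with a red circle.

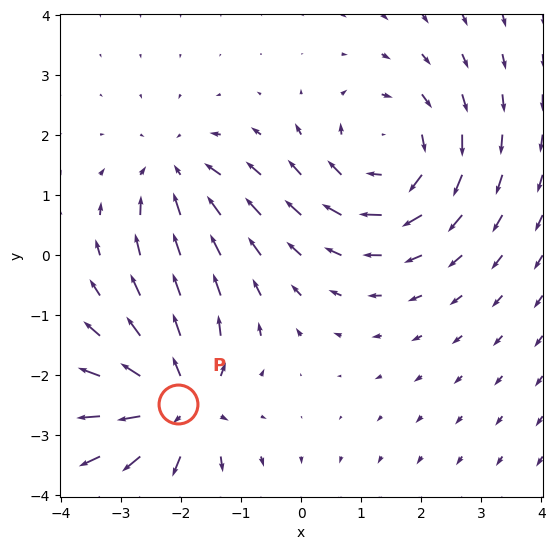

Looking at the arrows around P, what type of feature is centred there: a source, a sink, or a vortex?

At P (-2.0, -2.5) the arrows spread outward. Divergence about +5, curl ≈0 — positive divergence with near-zero curl is a source.

source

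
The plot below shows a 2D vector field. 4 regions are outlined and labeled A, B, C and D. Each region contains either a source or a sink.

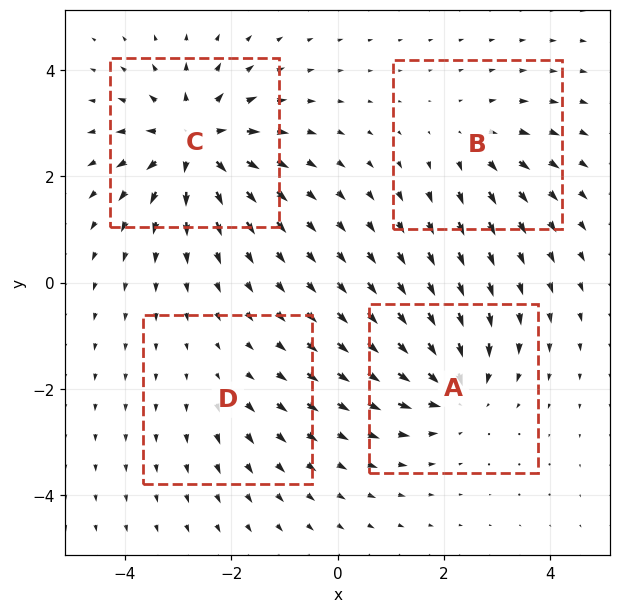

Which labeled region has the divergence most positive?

C

Divergence at each region's feature centre — A: about -6, B: about +4, C: about +8, D: about +2. Region C is most positive.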